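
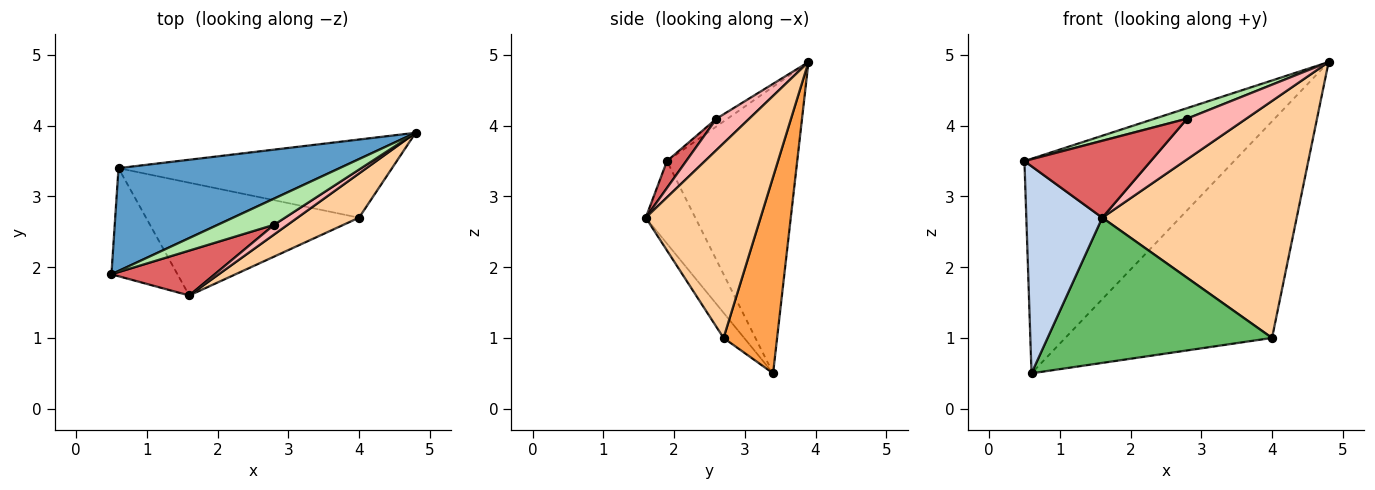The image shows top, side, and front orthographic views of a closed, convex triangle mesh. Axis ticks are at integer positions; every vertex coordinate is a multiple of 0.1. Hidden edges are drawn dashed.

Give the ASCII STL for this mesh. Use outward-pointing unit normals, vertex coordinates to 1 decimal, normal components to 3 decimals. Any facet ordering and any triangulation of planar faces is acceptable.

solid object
 facet normal -0.489 0.787 0.377
  outer loop
   vertex 0.6 3.4 0.5
   vertex 0.5 1.9 3.5
   vertex 4.8 3.9 4.9
  endloop
 endfacet
 facet normal -0.501 -0.768 -0.400
  outer loop
   vertex 1.6 1.6 2.7
   vertex 0.5 1.9 3.5
   vertex 0.6 3.4 0.5
  endloop
 endfacet
 facet normal 0.237 0.914 -0.330
  outer loop
   vertex 4.0 2.7 1.0
   vertex 0.6 3.4 0.5
   vertex 4.8 3.9 4.9
  endloop
 endfacet
 facet normal 0.502 -0.850 0.159
  outer loop
   vertex 4.0 2.7 1.0
   vertex 4.8 3.9 4.9
   vertex 1.6 1.6 2.7
  endloop
 endfacet
 facet normal -0.072 -0.788 -0.612
  outer loop
   vertex 4.0 2.7 1.0
   vertex 1.6 1.6 2.7
   vertex 0.6 3.4 0.5
  endloop
 endfacet
 facet normal -0.127 -0.370 0.920
  outer loop
   vertex 2.8 2.6 4.1
   vertex 4.8 3.9 4.9
   vertex 0.5 1.9 3.5
  endloop
 endfacet
 facet normal 0.130 -0.856 0.500
  outer loop
   vertex 2.8 2.6 4.1
   vertex 0.5 1.9 3.5
   vertex 1.6 1.6 2.7
  endloop
 endfacet
 facet normal 0.475 -0.856 0.205
  outer loop
   vertex 2.8 2.6 4.1
   vertex 1.6 1.6 2.7
   vertex 4.8 3.9 4.9
  endloop
 endfacet
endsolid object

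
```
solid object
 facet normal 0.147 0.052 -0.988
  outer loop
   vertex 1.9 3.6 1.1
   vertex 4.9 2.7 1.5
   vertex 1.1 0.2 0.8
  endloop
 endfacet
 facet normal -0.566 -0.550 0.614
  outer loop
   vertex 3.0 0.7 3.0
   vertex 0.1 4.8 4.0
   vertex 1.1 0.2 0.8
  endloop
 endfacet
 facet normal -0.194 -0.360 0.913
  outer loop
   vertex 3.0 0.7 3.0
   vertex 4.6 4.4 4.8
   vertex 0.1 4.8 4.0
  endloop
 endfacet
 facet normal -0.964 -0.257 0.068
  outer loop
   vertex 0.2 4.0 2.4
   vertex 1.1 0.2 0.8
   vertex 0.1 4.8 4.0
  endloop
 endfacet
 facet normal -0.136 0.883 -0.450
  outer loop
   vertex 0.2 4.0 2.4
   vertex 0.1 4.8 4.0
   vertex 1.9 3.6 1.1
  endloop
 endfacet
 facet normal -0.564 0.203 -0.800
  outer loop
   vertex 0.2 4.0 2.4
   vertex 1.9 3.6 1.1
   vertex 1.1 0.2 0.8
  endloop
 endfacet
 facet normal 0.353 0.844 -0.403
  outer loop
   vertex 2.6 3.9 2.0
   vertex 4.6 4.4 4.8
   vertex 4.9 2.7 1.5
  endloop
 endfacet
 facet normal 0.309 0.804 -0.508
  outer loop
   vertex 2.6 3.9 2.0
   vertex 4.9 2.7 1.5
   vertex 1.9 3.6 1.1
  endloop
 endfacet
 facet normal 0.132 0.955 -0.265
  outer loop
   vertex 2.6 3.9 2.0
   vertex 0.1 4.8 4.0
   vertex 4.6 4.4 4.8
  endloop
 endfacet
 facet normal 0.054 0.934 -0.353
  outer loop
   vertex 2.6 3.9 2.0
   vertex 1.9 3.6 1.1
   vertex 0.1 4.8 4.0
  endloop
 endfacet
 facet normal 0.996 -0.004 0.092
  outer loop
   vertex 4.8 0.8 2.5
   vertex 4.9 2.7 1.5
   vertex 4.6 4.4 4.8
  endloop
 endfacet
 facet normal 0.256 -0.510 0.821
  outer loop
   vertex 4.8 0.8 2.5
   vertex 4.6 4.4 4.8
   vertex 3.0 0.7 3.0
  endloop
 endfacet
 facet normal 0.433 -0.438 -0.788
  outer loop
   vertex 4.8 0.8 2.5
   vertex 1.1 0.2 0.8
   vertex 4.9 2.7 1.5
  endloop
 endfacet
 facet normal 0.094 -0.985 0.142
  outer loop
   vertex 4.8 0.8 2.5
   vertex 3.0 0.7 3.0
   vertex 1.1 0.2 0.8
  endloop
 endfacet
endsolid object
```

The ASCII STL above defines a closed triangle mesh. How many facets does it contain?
14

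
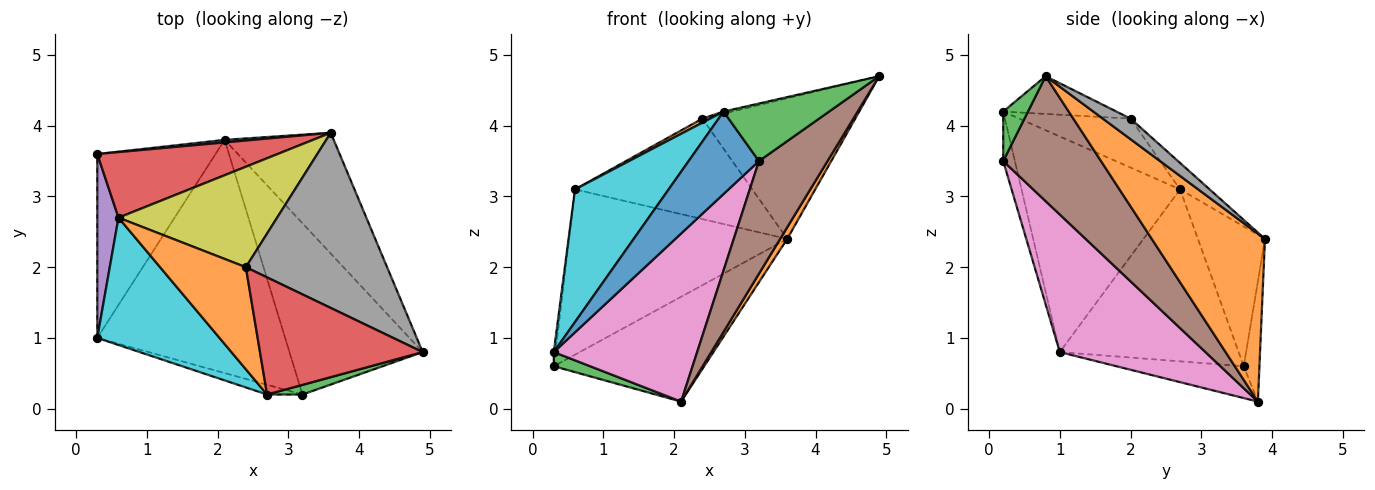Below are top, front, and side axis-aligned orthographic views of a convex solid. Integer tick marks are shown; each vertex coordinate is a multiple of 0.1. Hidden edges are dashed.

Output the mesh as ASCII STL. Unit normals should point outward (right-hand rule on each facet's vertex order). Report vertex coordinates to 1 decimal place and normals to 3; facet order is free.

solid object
 facet normal -0.104 0.994 0.024
  outer loop
   vertex 2.1 3.8 0.1
   vertex 0.3 3.6 0.6
   vertex 3.6 3.9 2.4
  endloop
 endfacet
 facet normal 0.838 -0.052 -0.544
  outer loop
   vertex 2.1 3.8 0.1
   vertex 3.6 3.9 2.4
   vertex 4.9 0.8 4.7
  endloop
 endfacet
 facet normal -0.259 -0.074 -0.963
  outer loop
   vertex 0.3 1.0 0.8
   vertex 0.3 3.6 0.6
   vertex 2.1 3.8 0.1
  endloop
 endfacet
 facet normal -0.275 0.894 0.355
  outer loop
   vertex 0.6 2.7 3.1
   vertex 3.6 3.9 2.4
   vertex 0.3 3.6 0.6
  endloop
 endfacet
 facet normal -0.992 0.009 0.122
  outer loop
   vertex 0.6 2.7 3.1
   vertex 0.3 3.6 0.6
   vertex 0.3 1.0 0.8
  endloop
 endfacet
 facet normal 0.617 -0.433 -0.658
  outer loop
   vertex 3.2 0.2 3.5
   vertex 2.1 3.8 0.1
   vertex 4.9 0.8 4.7
  endloop
 endfacet
 facet normal 0.511 -0.503 -0.697
  outer loop
   vertex 3.2 0.2 3.5
   vertex 0.3 1.0 0.8
   vertex 2.1 3.8 0.1
  endloop
 endfacet
 facet normal 0.113 0.622 0.775
  outer loop
   vertex 2.4 2.0 4.1
   vertex 4.9 0.8 4.7
   vertex 3.6 3.9 2.4
  endloop
 endfacet
 facet normal -0.117 0.702 0.702
  outer loop
   vertex 2.4 2.0 4.1
   vertex 3.6 3.9 2.4
   vertex 0.6 2.7 3.1
  endloop
 endfacet
 facet normal -0.774 -0.457 0.439
  outer loop
   vertex 2.7 0.2 4.2
   vertex 0.6 2.7 3.1
   vertex 0.3 1.0 0.8
  endloop
 endfacet
 facet normal -0.162 -0.980 -0.116
  outer loop
   vertex 2.7 0.2 4.2
   vertex 0.3 1.0 0.8
   vertex 3.2 0.2 3.5
  endloop
 endfacet
 facet normal -0.496 -0.034 0.868
  outer loop
   vertex 2.7 0.2 4.2
   vertex 2.4 2.0 4.1
   vertex 0.6 2.7 3.1
  endloop
 endfacet
 facet normal 0.225 -0.961 0.161
  outer loop
   vertex 2.7 0.2 4.2
   vertex 3.2 0.2 3.5
   vertex 4.9 0.8 4.7
  endloop
 endfacet
 facet normal -0.226 0.016 0.974
  outer loop
   vertex 2.7 0.2 4.2
   vertex 4.9 0.8 4.7
   vertex 2.4 2.0 4.1
  endloop
 endfacet
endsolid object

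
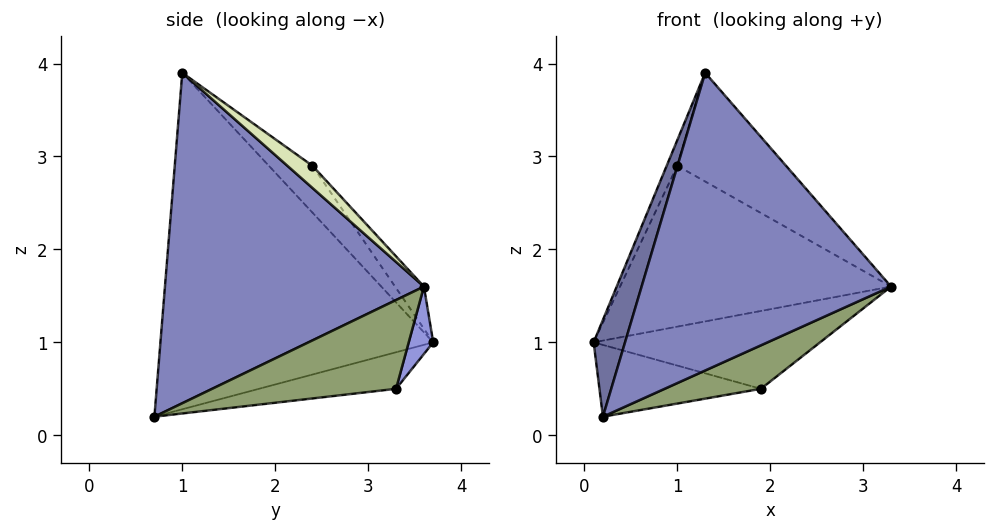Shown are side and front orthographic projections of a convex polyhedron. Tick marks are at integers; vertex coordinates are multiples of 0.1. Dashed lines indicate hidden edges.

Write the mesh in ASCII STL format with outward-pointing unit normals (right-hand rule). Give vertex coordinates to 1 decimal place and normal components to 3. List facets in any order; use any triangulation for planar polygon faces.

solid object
 facet normal -0.950 -0.109 0.291
  outer loop
   vertex 1.3 1.0 3.9
   vertex 0.1 3.7 1.0
   vertex 0.2 0.7 0.2
  endloop
 endfacet
 facet normal 0.711 -0.685 -0.156
  outer loop
   vertex 1.3 1.0 3.9
   vertex 0.2 0.7 0.2
   vertex 3.3 3.6 1.6
  endloop
 endfacet
 facet normal 0.100 0.921 -0.378
  outer loop
   vertex 1.9 3.3 0.5
   vertex 0.1 3.7 1.0
   vertex 3.3 3.6 1.6
  endloop
 endfacet
 facet normal -0.208 0.246 -0.947
  outer loop
   vertex 1.9 3.3 0.5
   vertex 0.2 0.7 0.2
   vertex 0.1 3.7 1.0
  endloop
 endfacet
 facet normal 0.626 -0.328 -0.707
  outer loop
   vertex 1.9 3.3 0.5
   vertex 3.3 3.6 1.6
   vertex 0.2 0.7 0.2
  endloop
 endfacet
 facet normal -0.086 0.803 0.590
  outer loop
   vertex 1.0 2.4 2.9
   vertex 3.3 3.6 1.6
   vertex 0.1 3.7 1.0
  endloop
 endfacet
 facet normal -0.825 0.200 0.528
  outer loop
   vertex 1.0 2.4 2.9
   vertex 0.1 3.7 1.0
   vertex 1.3 1.0 3.9
  endloop
 endfacet
 facet normal 0.137 0.595 0.792
  outer loop
   vertex 1.0 2.4 2.9
   vertex 1.3 1.0 3.9
   vertex 3.3 3.6 1.6
  endloop
 endfacet
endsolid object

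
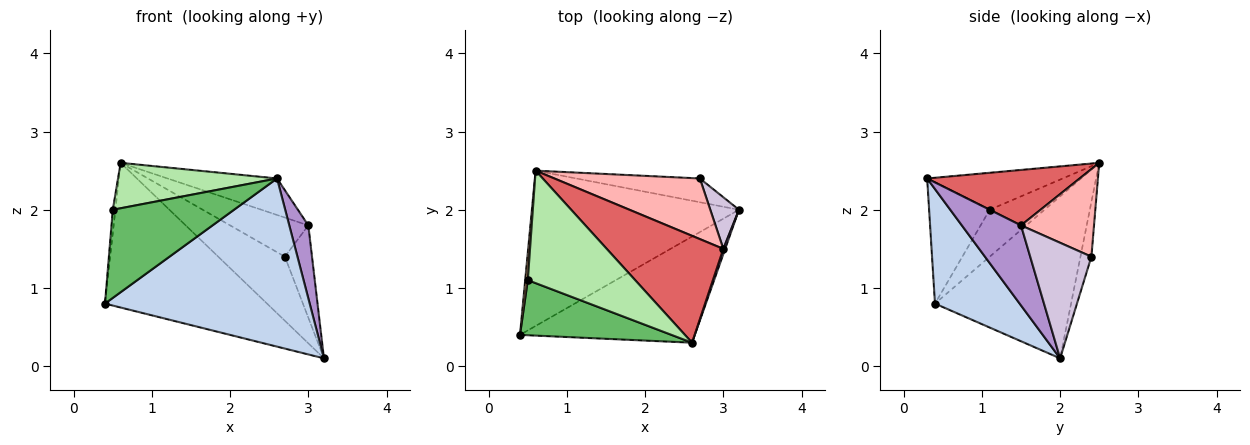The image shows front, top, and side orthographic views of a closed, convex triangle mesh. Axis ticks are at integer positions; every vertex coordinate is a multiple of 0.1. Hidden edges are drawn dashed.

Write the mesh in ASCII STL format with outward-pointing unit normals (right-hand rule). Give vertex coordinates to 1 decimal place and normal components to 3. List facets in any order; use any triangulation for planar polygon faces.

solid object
 facet normal -0.497 0.592 -0.635
  outer loop
   vertex 0.6 2.5 2.6
   vertex 3.2 2.0 0.1
   vertex 0.4 0.4 0.8
  endloop
 endfacet
 facet normal 0.330 -0.798 -0.504
  outer loop
   vertex 2.6 0.3 2.4
   vertex 0.4 0.4 0.8
   vertex 3.2 2.0 0.1
  endloop
 endfacet
 facet normal -0.152 0.927 -0.344
  outer loop
   vertex 2.7 2.4 1.4
   vertex 3.2 2.0 0.1
   vertex 0.6 2.5 2.6
  endloop
 endfacet
 facet normal -0.997 0.047 0.055
  outer loop
   vertex 0.5 1.1 2.0
   vertex 0.6 2.5 2.6
   vertex 0.4 0.4 0.8
  endloop
 endfacet
 facet normal -0.390 -0.781 0.488
  outer loop
   vertex 0.5 1.1 2.0
   vertex 0.4 0.4 0.8
   vertex 2.6 0.3 2.4
  endloop
 endfacet
 facet normal -0.304 -0.357 0.883
  outer loop
   vertex 0.5 1.1 2.0
   vertex 2.6 0.3 2.4
   vertex 0.6 2.5 2.6
  endloop
 endfacet
 facet normal 0.410 0.295 0.863
  outer loop
   vertex 3.0 1.5 1.8
   vertex 0.6 2.5 2.6
   vertex 2.6 0.3 2.4
  endloop
 endfacet
 facet normal 0.451 0.484 0.750
  outer loop
   vertex 3.0 1.5 1.8
   vertex 2.7 2.4 1.4
   vertex 0.6 2.5 2.6
  endloop
 endfacet
 facet normal 0.952 -0.306 0.022
  outer loop
   vertex 3.0 1.5 1.8
   vertex 2.6 0.3 2.4
   vertex 3.2 2.0 0.1
  endloop
 endfacet
 facet normal 0.891 0.395 0.221
  outer loop
   vertex 3.0 1.5 1.8
   vertex 3.2 2.0 0.1
   vertex 2.7 2.4 1.4
  endloop
 endfacet
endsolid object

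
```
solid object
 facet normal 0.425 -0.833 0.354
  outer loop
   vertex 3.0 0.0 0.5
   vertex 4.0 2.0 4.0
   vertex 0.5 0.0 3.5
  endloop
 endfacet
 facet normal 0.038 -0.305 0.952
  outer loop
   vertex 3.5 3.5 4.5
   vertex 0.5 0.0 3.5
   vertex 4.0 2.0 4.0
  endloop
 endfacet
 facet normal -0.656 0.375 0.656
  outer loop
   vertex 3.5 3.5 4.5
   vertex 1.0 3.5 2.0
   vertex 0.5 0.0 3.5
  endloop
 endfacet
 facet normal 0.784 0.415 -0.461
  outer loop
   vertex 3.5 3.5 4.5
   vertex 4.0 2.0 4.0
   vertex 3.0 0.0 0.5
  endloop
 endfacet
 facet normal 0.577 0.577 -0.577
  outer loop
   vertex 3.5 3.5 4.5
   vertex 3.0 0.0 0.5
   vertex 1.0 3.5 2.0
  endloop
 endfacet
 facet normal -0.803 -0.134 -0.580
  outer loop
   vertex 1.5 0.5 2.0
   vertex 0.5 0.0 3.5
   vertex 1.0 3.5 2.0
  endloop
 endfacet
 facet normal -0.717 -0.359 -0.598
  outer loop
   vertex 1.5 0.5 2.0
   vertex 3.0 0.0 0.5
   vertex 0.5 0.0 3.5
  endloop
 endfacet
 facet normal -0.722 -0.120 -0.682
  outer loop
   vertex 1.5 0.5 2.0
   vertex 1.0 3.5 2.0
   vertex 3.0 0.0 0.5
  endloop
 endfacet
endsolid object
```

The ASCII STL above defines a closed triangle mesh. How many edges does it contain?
12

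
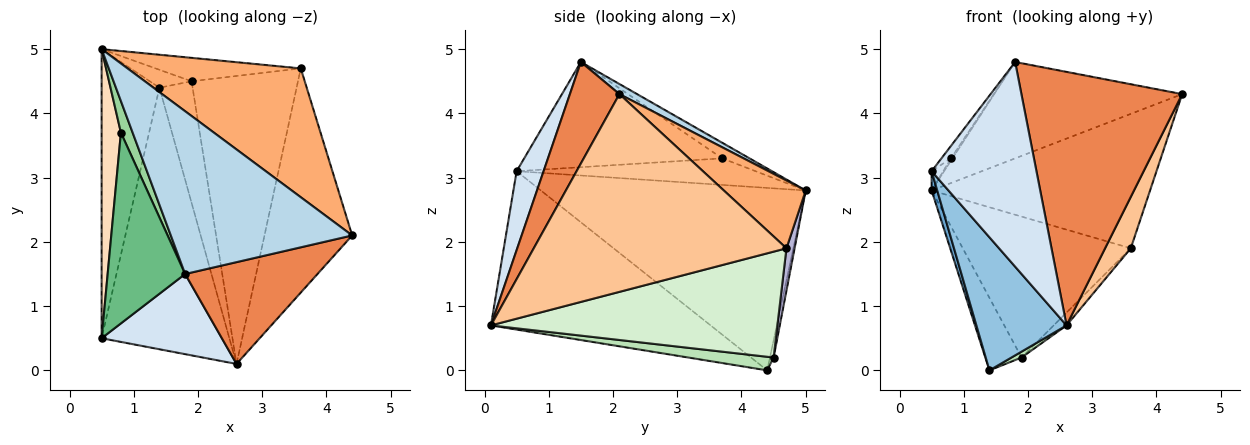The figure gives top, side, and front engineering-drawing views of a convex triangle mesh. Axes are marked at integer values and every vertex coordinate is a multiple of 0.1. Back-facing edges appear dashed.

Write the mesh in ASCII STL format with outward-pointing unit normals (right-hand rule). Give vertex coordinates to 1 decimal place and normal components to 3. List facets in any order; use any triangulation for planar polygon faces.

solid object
 facet normal -0.953 -0.020 -0.302
  outer loop
   vertex 1.4 4.4 0.0
   vertex 0.5 0.5 3.1
   vertex 0.5 5.0 2.8
  endloop
 endfacet
 facet normal -0.741 -0.304 -0.598
  outer loop
   vertex 2.6 0.1 0.7
   vertex 0.5 0.5 3.1
   vertex 1.4 4.4 0.0
  endloop
 endfacet
 facet normal 0.048 0.509 0.859
  outer loop
   vertex 1.8 1.5 4.8
   vertex 4.4 2.1 4.3
   vertex 0.5 5.0 2.8
  endloop
 endfacet
 facet normal 0.233 -0.906 0.355
  outer loop
   vertex 1.8 1.5 4.8
   vertex 0.5 0.5 3.1
   vertex 2.6 0.1 0.7
  endloop
 endfacet
 facet normal 0.275 -0.892 0.358
  outer loop
   vertex 1.8 1.5 4.8
   vertex 2.6 0.1 0.7
   vertex 4.4 2.1 4.3
  endloop
 endfacet
 facet normal 0.261 0.697 0.668
  outer loop
   vertex 3.6 4.7 1.9
   vertex 0.5 5.0 2.8
   vertex 4.4 2.1 4.3
  endloop
 endfacet
 facet normal 0.910 -0.093 -0.404
  outer loop
   vertex 3.6 4.7 1.9
   vertex 4.4 2.1 4.3
   vertex 2.6 0.1 0.7
  endloop
 endfacet
 facet normal -0.809 0.039 0.587
  outer loop
   vertex 0.8 3.7 3.3
   vertex 0.5 5.0 2.8
   vertex 0.5 0.5 3.1
  endloop
 endfacet
 facet normal -0.805 0.038 0.593
  outer loop
   vertex 0.8 3.7 3.3
   vertex 0.5 0.5 3.1
   vertex 1.8 1.5 4.8
  endloop
 endfacet
 facet normal -0.798 0.047 0.601
  outer loop
   vertex 0.8 3.7 3.3
   vertex 1.8 1.5 4.8
   vertex 0.5 5.0 2.8
  endloop
 endfacet
 facet normal 0.379 -0.045 -0.924
  outer loop
   vertex 1.9 4.5 0.2
   vertex 2.6 0.1 0.7
   vertex 1.4 4.4 0.0
  endloop
 endfacet
 facet normal 0.705 0.032 -0.709
  outer loop
   vertex 1.9 4.5 0.2
   vertex 3.6 4.7 1.9
   vertex 2.6 0.1 0.7
  endloop
 endfacet
 facet normal -0.098 0.966 -0.238
  outer loop
   vertex 1.9 4.5 0.2
   vertex 1.4 4.4 0.0
   vertex 0.5 5.0 2.8
  endloop
 endfacet
 facet normal 0.048 0.985 -0.164
  outer loop
   vertex 1.9 4.5 0.2
   vertex 0.5 5.0 2.8
   vertex 3.6 4.7 1.9
  endloop
 endfacet
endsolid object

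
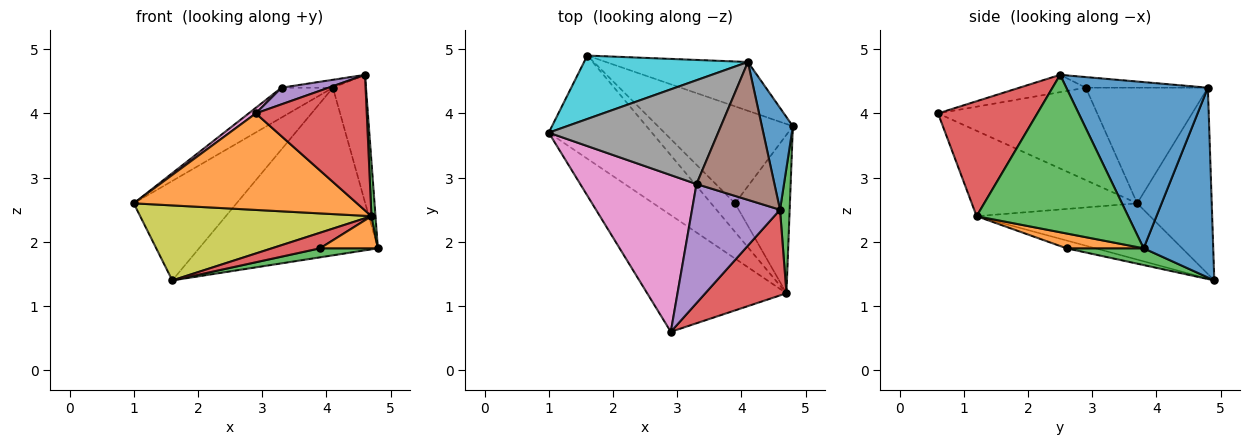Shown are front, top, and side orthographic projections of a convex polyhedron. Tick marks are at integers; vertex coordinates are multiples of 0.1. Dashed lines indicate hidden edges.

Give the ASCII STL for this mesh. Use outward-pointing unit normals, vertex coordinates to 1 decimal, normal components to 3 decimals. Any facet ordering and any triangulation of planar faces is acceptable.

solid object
 facet normal 0.958 0.224 0.179
  outer loop
   vertex 4.1 4.8 4.4
   vertex 4.6 2.5 4.6
   vertex 4.8 3.8 1.9
  endloop
 endfacet
 facet normal -0.427 -0.576 -0.697
  outer loop
   vertex 4.7 1.2 2.4
   vertex 2.9 0.6 4.0
   vertex 1.0 3.7 2.6
  endloop
 endfacet
 facet normal 0.998 -0.027 0.061
  outer loop
   vertex 4.7 1.2 2.4
   vertex 4.8 3.8 1.9
   vertex 4.6 2.5 4.6
  endloop
 endfacet
 facet normal 0.603 -0.674 0.426
  outer loop
   vertex 4.7 1.2 2.4
   vertex 4.6 2.5 4.6
   vertex 2.9 0.6 4.0
  endloop
 endfacet
 facet normal -0.191 -0.136 0.972
  outer loop
   vertex 3.3 2.9 4.4
   vertex 2.9 0.6 4.0
   vertex 4.6 2.5 4.6
  endloop
 endfacet
 facet normal -0.135 0.057 0.989
  outer loop
   vertex 3.3 2.9 4.4
   vertex 4.6 2.5 4.6
   vertex 4.1 4.8 4.4
  endloop
 endfacet
 facet normal -0.622 -0.028 0.782
  outer loop
   vertex 3.3 2.9 4.4
   vertex 1.0 3.7 2.6
   vertex 2.9 0.6 4.0
  endloop
 endfacet
 facet normal -0.549 0.231 0.804
  outer loop
   vertex 3.3 2.9 4.4
   vertex 4.1 4.8 4.4
   vertex 1.0 3.7 2.6
  endloop
 endfacet
 facet normal -0.404 -0.538 -0.740
  outer loop
   vertex 1.6 4.9 1.4
   vertex 4.7 1.2 2.4
   vertex 1.0 3.7 2.6
  endloop
 endfacet
 facet normal -0.522 0.719 0.459
  outer loop
   vertex 1.6 4.9 1.4
   vertex 1.0 3.7 2.6
   vertex 4.1 4.8 4.4
  endloop
 endfacet
 facet normal 0.350 0.899 -0.262
  outer loop
   vertex 1.6 4.9 1.4
   vertex 4.1 4.8 4.4
   vertex 4.8 3.8 1.9
  endloop
 endfacet
 facet normal 0.256 -0.192 -0.947
  outer loop
   vertex 3.9 2.6 1.9
   vertex 4.8 3.8 1.9
   vertex 4.7 1.2 2.4
  endloop
 endfacet
 facet normal 0.123 -0.092 -0.988
  outer loop
   vertex 3.9 2.6 1.9
   vertex 1.6 4.9 1.4
   vertex 4.8 3.8 1.9
  endloop
 endfacet
 facet normal -0.275 -0.459 -0.845
  outer loop
   vertex 3.9 2.6 1.9
   vertex 4.7 1.2 2.4
   vertex 1.6 4.9 1.4
  endloop
 endfacet
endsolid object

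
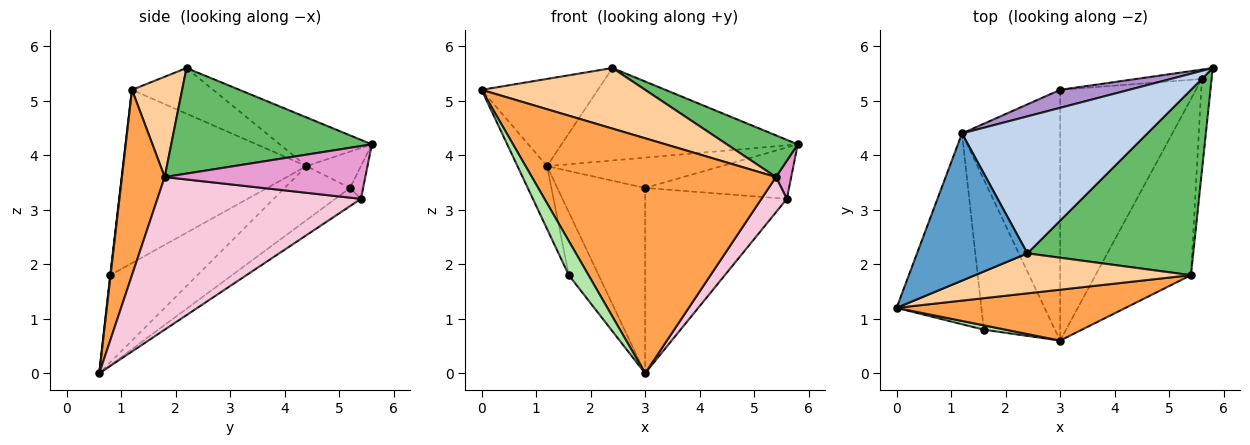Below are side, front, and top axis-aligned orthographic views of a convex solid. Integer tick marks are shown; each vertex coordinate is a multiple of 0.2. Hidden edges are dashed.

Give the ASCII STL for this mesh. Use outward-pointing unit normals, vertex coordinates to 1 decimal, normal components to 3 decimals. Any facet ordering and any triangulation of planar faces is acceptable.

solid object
 facet normal -0.335 0.480 0.811
  outer loop
   vertex 1.2 4.4 3.8
   vertex 0.0 1.2 5.2
   vertex 2.4 2.2 5.6
  endloop
 endfacet
 facet normal -0.213 0.546 0.810
  outer loop
   vertex 1.2 4.4 3.8
   vertex 2.4 2.2 5.6
   vertex 5.8 5.6 4.2
  endloop
 endfacet
 facet normal 0.169 -0.963 0.209
  outer loop
   vertex 5.4 1.8 3.6
   vertex 0.0 1.2 5.2
   vertex 3.0 0.6 0.0
  endloop
 endfacet
 facet normal 0.248 -0.809 0.534
  outer loop
   vertex 5.4 1.8 3.6
   vertex 2.4 2.2 5.6
   vertex 0.0 1.2 5.2
  endloop
 endfacet
 facet normal 0.528 -0.186 0.829
  outer loop
   vertex 5.4 1.8 3.6
   vertex 5.8 5.6 4.2
   vertex 2.4 2.2 5.6
  endloop
 endfacet
 facet normal 0.021 -0.992 0.127
  outer loop
   vertex 1.6 0.8 1.8
   vertex 3.0 0.6 0.0
   vertex 0.0 1.2 5.2
  endloop
 endfacet
 facet normal -0.889 0.143 -0.435
  outer loop
   vertex 1.6 0.8 1.8
   vertex 0.0 1.2 5.2
   vertex 1.2 4.4 3.8
  endloop
 endfacet
 facet normal -0.749 0.256 -0.611
  outer loop
   vertex 1.6 0.8 1.8
   vertex 1.2 4.4 3.8
   vertex 3.0 0.6 0.0
  endloop
 endfacet
 facet normal -0.259 0.830 0.493
  outer loop
   vertex 3.0 5.2 3.4
   vertex 1.2 4.4 3.8
   vertex 5.8 5.6 4.2
  endloop
 endfacet
 facet normal -0.405 0.543 -0.735
  outer loop
   vertex 3.0 5.2 3.4
   vertex 3.0 0.6 0.0
   vertex 1.2 4.4 3.8
  endloop
 endfacet
 facet normal -0.089 0.980 -0.178
  outer loop
   vertex 5.6 5.4 3.2
   vertex 3.0 5.2 3.4
   vertex 5.8 5.6 4.2
  endloop
 endfacet
 facet normal -0.107 0.591 -0.800
  outer loop
   vertex 5.6 5.4 3.2
   vertex 3.0 0.6 0.0
   vertex 3.0 5.2 3.4
  endloop
 endfacet
 facet normal 0.981 -0.075 -0.181
  outer loop
   vertex 5.6 5.4 3.2
   vertex 5.8 5.6 4.2
   vertex 5.4 1.8 3.6
  endloop
 endfacet
 facet normal 0.843 -0.105 -0.527
  outer loop
   vertex 5.6 5.4 3.2
   vertex 5.4 1.8 3.6
   vertex 3.0 0.6 0.0
  endloop
 endfacet
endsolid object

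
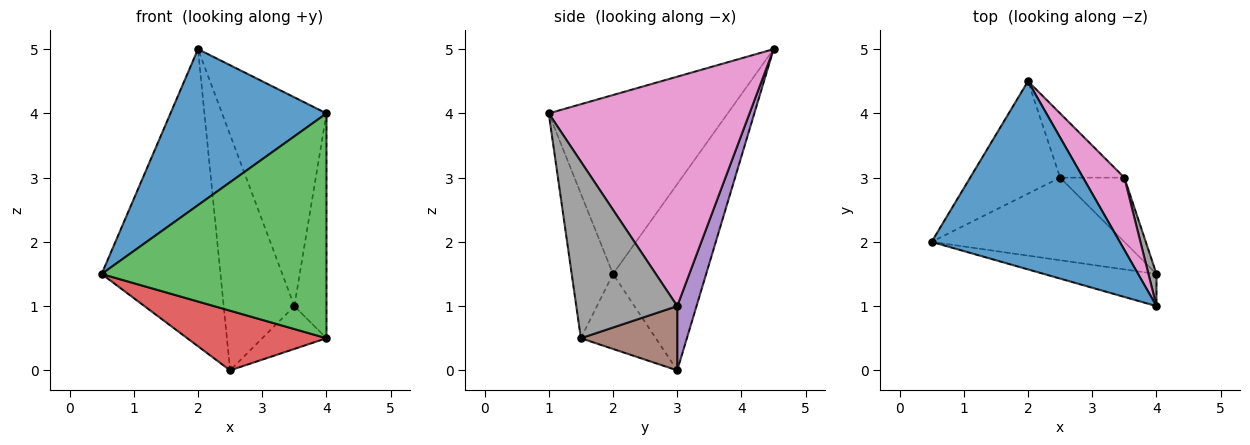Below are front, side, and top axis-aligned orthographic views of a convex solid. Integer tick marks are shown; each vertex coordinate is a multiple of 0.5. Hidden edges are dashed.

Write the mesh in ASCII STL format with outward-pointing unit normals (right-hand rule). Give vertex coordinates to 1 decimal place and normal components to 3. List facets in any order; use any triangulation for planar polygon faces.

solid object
 facet normal -0.591 -0.515 0.621
  outer loop
   vertex 2.0 4.5 5.0
   vertex 0.5 2.0 1.5
   vertex 4.0 1.0 4.0
  endloop
 endfacet
 facet normal -0.591 0.754 -0.285
  outer loop
   vertex 2.5 3.0 0.0
   vertex 0.5 2.0 1.5
   vertex 2.0 4.5 5.0
  endloop
 endfacet
 facet normal -0.179 -0.974 -0.139
  outer loop
   vertex 4.0 1.5 0.5
   vertex 4.0 1.0 4.0
   vertex 0.5 2.0 1.5
  endloop
 endfacet
 facet normal -0.301 -0.558 -0.773
  outer loop
   vertex 4.0 1.5 0.5
   vertex 0.5 2.0 1.5
   vertex 2.5 3.0 0.0
  endloop
 endfacet
 facet normal 0.254 0.933 -0.254
  outer loop
   vertex 3.5 3.0 1.0
   vertex 2.5 3.0 0.0
   vertex 2.0 4.5 5.0
  endloop
 endfacet
 facet normal 0.640 0.426 -0.640
  outer loop
   vertex 3.5 3.0 1.0
   vertex 4.0 1.5 0.5
   vertex 2.5 3.0 0.0
  endloop
 endfacet
 facet normal 0.876 0.456 0.158
  outer loop
   vertex 3.5 3.0 1.0
   vertex 2.0 4.5 5.0
   vertex 4.0 1.0 4.0
  endloop
 endfacet
 facet normal 0.952 0.303 0.043
  outer loop
   vertex 3.5 3.0 1.0
   vertex 4.0 1.0 4.0
   vertex 4.0 1.5 0.5
  endloop
 endfacet
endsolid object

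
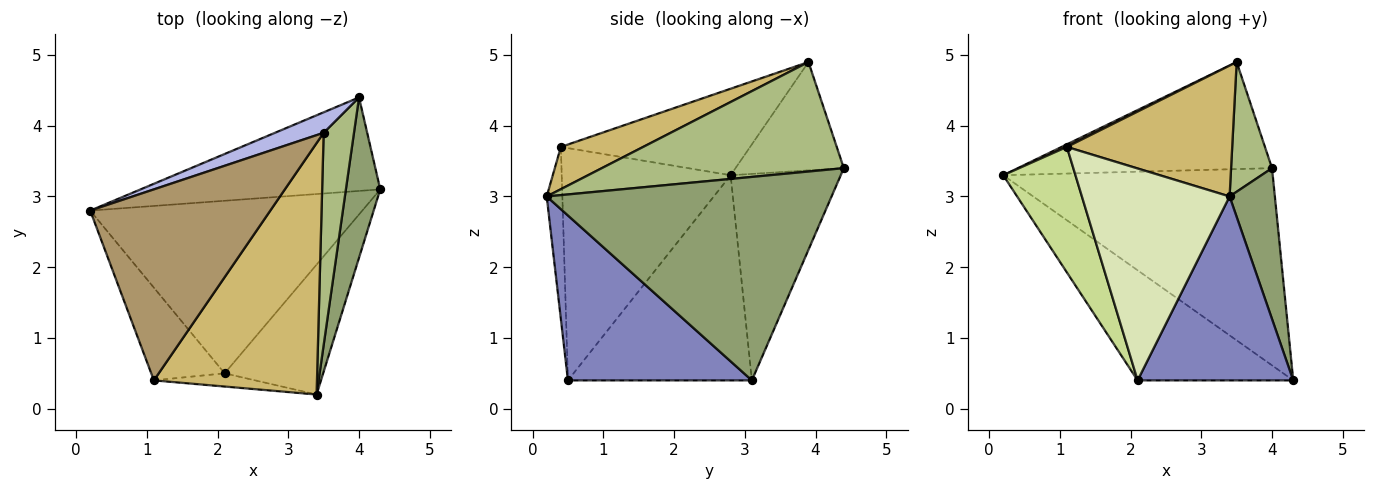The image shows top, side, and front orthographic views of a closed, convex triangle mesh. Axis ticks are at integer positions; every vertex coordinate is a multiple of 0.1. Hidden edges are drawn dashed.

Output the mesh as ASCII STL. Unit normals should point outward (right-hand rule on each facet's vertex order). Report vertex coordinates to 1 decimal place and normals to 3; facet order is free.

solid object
 facet normal -0.536 0.454 -0.711
  outer loop
   vertex 2.1 0.5 0.4
   vertex 0.2 2.8 3.3
   vertex 4.3 3.1 0.4
  endloop
 endfacet
 facet normal 0.695 -0.588 -0.415
  outer loop
   vertex 2.1 0.5 0.4
   vertex 4.3 3.1 0.4
   vertex 3.4 0.2 3.0
  endloop
 endfacet
 facet normal -0.346 0.848 -0.402
  outer loop
   vertex 4.0 4.4 3.4
   vertex 4.3 3.1 0.4
   vertex 0.2 2.8 3.3
  endloop
 endfacet
 facet normal -0.386 0.906 0.173
  outer loop
   vertex 4.0 4.4 3.4
   vertex 0.2 2.8 3.3
   vertex 3.5 3.9 4.9
  endloop
 endfacet
 facet normal 0.974 -0.155 0.165
  outer loop
   vertex 4.0 4.4 3.4
   vertex 3.4 0.2 3.0
   vertex 4.3 3.1 0.4
  endloop
 endfacet
 facet normal 0.951 -0.161 0.263
  outer loop
   vertex 4.0 4.4 3.4
   vertex 3.5 3.9 4.9
   vertex 3.4 0.2 3.0
  endloop
 endfacet
 facet normal -0.883 -0.378 -0.279
  outer loop
   vertex 1.1 0.4 3.7
   vertex 0.2 2.8 3.3
   vertex 2.1 0.5 0.4
  endloop
 endfacet
 facet normal -0.105 -0.993 -0.062
  outer loop
   vertex 1.1 0.4 3.7
   vertex 2.1 0.5 0.4
   vertex 3.4 0.2 3.0
  endloop
 endfacet
 facet normal -0.433 -0.012 0.901
  outer loop
   vertex 1.1 0.4 3.7
   vertex 3.5 3.9 4.9
   vertex 0.2 2.8 3.3
  endloop
 endfacet
 facet normal 0.224 -0.450 0.864
  outer loop
   vertex 1.1 0.4 3.7
   vertex 3.4 0.2 3.0
   vertex 3.5 3.9 4.9
  endloop
 endfacet
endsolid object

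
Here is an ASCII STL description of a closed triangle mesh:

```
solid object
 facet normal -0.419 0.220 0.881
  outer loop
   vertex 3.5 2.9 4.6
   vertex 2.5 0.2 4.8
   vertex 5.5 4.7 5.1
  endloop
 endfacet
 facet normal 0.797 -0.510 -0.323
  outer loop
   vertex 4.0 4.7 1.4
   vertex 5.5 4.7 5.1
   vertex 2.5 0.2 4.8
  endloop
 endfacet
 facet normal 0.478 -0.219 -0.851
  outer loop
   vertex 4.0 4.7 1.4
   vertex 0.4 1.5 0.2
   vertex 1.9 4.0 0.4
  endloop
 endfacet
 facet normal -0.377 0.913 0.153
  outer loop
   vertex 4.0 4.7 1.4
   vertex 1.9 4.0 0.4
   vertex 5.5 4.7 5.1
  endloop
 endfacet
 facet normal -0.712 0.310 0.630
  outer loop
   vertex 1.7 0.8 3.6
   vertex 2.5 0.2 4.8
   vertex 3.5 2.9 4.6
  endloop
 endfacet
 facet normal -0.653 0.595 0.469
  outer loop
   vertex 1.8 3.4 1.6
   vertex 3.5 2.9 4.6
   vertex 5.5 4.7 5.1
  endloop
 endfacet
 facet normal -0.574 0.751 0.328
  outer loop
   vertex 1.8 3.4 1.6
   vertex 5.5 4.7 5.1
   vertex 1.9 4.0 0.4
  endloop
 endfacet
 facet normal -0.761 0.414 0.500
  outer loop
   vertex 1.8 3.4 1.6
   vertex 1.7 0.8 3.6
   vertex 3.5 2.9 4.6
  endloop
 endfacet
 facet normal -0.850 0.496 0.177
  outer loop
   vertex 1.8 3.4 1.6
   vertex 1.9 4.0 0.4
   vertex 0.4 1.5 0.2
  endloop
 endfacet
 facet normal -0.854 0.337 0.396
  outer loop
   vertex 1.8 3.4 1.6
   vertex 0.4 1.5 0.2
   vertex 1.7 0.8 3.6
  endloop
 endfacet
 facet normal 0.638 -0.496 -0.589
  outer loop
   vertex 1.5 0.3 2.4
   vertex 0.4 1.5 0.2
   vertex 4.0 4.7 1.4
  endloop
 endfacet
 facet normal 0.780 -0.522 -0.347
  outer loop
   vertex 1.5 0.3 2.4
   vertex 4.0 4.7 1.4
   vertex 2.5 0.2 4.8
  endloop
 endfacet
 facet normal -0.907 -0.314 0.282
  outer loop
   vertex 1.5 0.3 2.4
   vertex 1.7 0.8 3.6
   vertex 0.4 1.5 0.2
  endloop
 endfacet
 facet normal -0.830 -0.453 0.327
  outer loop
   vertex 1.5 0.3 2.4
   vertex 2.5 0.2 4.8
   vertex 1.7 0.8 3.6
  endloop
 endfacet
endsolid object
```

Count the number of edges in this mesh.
21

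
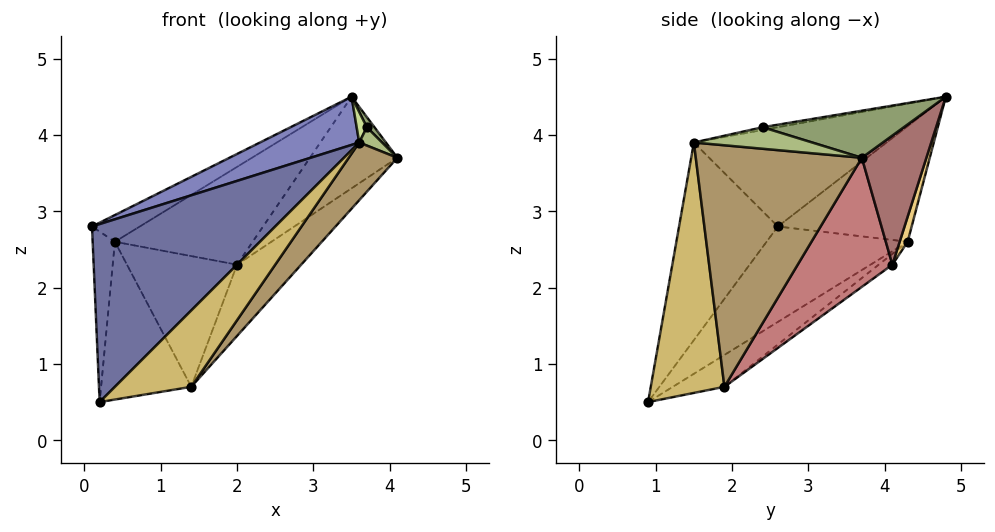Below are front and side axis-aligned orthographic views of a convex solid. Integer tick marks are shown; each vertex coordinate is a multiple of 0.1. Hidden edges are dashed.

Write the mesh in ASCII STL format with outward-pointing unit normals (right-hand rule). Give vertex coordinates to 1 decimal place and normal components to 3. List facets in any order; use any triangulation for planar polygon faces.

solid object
 facet normal -0.402 -0.745 0.533
  outer loop
   vertex 3.6 1.5 3.9
   vertex 0.1 2.6 2.8
   vertex 0.2 0.9 0.5
  endloop
 endfacet
 facet normal -0.346 -0.178 0.921
  outer loop
   vertex 3.6 1.5 3.9
   vertex 3.5 4.8 4.5
   vertex 0.1 2.6 2.8
  endloop
 endfacet
 facet normal -0.976 0.154 -0.156
  outer loop
   vertex 0.4 4.3 2.6
   vertex 0.2 0.9 0.5
   vertex 0.1 2.6 2.8
  endloop
 endfacet
 facet normal -0.535 0.191 0.823
  outer loop
   vertex 0.4 4.3 2.6
   vertex 0.1 2.6 2.8
   vertex 3.5 4.8 4.5
  endloop
 endfacet
 facet normal 0.771 -0.042 0.636
  outer loop
   vertex 3.7 2.4 4.1
   vertex 4.1 3.7 3.7
   vertex 3.5 4.8 4.5
  endloop
 endfacet
 facet normal 0.923 -0.179 0.342
  outer loop
   vertex 3.7 2.4 4.1
   vertex 3.6 1.5 3.9
   vertex 4.1 3.7 3.7
  endloop
 endfacet
 facet normal -0.270 -0.180 0.946
  outer loop
   vertex 3.7 2.4 4.1
   vertex 3.5 4.8 4.5
   vertex 3.6 1.5 3.9
  endloop
 endfacet
 facet normal -0.295 0.515 -0.805
  outer loop
   vertex 1.4 1.9 0.7
   vertex 0.2 0.9 0.5
   vertex 0.4 4.3 2.6
  endloop
 endfacet
 facet normal 0.788 -0.231 -0.571
  outer loop
   vertex 1.4 1.9 0.7
   vertex 4.1 3.7 3.7
   vertex 3.6 1.5 3.9
  endloop
 endfacet
 facet normal 0.604 -0.626 -0.493
  outer loop
   vertex 1.4 1.9 0.7
   vertex 3.6 1.5 3.9
   vertex 0.2 0.9 0.5
  endloop
 endfacet
 facet normal 0.054 0.940 -0.336
  outer loop
   vertex 2.0 4.1 2.3
   vertex 0.4 4.3 2.6
   vertex 3.5 4.8 4.5
  endloop
 endfacet
 facet normal -0.074 0.600 -0.797
  outer loop
   vertex 2.0 4.1 2.3
   vertex 1.4 1.9 0.7
   vertex 0.4 4.3 2.6
  endloop
 endfacet
 facet normal 0.495 0.671 -0.551
  outer loop
   vertex 2.0 4.1 2.3
   vertex 3.5 4.8 4.5
   vertex 4.1 3.7 3.7
  endloop
 endfacet
 facet normal 0.562 0.381 -0.734
  outer loop
   vertex 2.0 4.1 2.3
   vertex 4.1 3.7 3.7
   vertex 1.4 1.9 0.7
  endloop
 endfacet
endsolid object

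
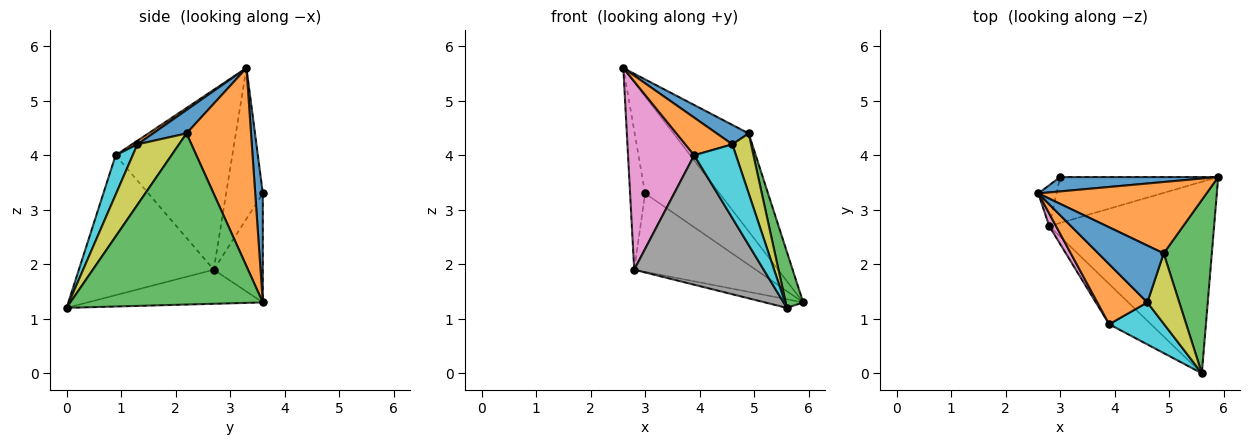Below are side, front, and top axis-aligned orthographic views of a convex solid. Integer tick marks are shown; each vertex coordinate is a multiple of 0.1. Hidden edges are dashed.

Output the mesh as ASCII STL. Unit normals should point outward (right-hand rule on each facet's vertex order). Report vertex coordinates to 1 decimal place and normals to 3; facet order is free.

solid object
 facet normal 0.101 0.984 0.146
  outer loop
   vertex 3.0 3.6 3.3
   vertex 2.6 3.3 5.6
   vertex 5.9 3.6 1.3
  endloop
 endfacet
 facet normal 0.570 0.664 0.484
  outer loop
   vertex 4.9 2.2 4.4
   vertex 5.9 3.6 1.3
   vertex 2.6 3.3 5.6
  endloop
 endfacet
 facet normal 0.959 -0.087 0.270
  outer loop
   vertex 4.9 2.2 4.4
   vertex 5.6 0.0 1.2
   vertex 5.9 3.6 1.3
  endloop
 endfacet
 facet normal -0.920 0.377 -0.111
  outer loop
   vertex 2.8 2.7 1.9
   vertex 2.6 3.3 5.6
   vertex 3.0 3.6 3.3
  endloop
 endfacet
 facet normal -0.202 0.044 -0.978
  outer loop
   vertex 2.8 2.7 1.9
   vertex 5.9 3.6 1.3
   vertex 5.6 0.0 1.2
  endloop
 endfacet
 facet normal -0.329 0.815 -0.477
  outer loop
   vertex 2.8 2.7 1.9
   vertex 3.0 3.6 3.3
   vertex 5.9 3.6 1.3
  endloop
 endfacet
 facet normal -0.869 -0.493 0.033
  outer loop
   vertex 3.9 0.9 4.0
   vertex 2.6 3.3 5.6
   vertex 2.8 2.7 1.9
  endloop
 endfacet
 facet normal -0.705 -0.677 -0.211
  outer loop
   vertex 3.9 0.9 4.0
   vertex 2.8 2.7 1.9
   vertex 5.6 0.0 1.2
  endloop
 endfacet
 facet normal 0.821 -0.370 0.434
  outer loop
   vertex 4.6 1.3 4.2
   vertex 5.6 0.0 1.2
   vertex 4.9 2.2 4.4
  endloop
 endfacet
 facet normal 0.335 -0.819 0.466
  outer loop
   vertex 4.6 1.3 4.2
   vertex 3.9 0.9 4.0
   vertex 5.6 0.0 1.2
  endloop
 endfacet
 facet normal 0.321 -0.306 0.896
  outer loop
   vertex 4.6 1.3 4.2
   vertex 4.9 2.2 4.4
   vertex 2.6 3.3 5.6
  endloop
 endfacet
 facet normal 0.061 -0.530 0.846
  outer loop
   vertex 4.6 1.3 4.2
   vertex 2.6 3.3 5.6
   vertex 3.9 0.9 4.0
  endloop
 endfacet
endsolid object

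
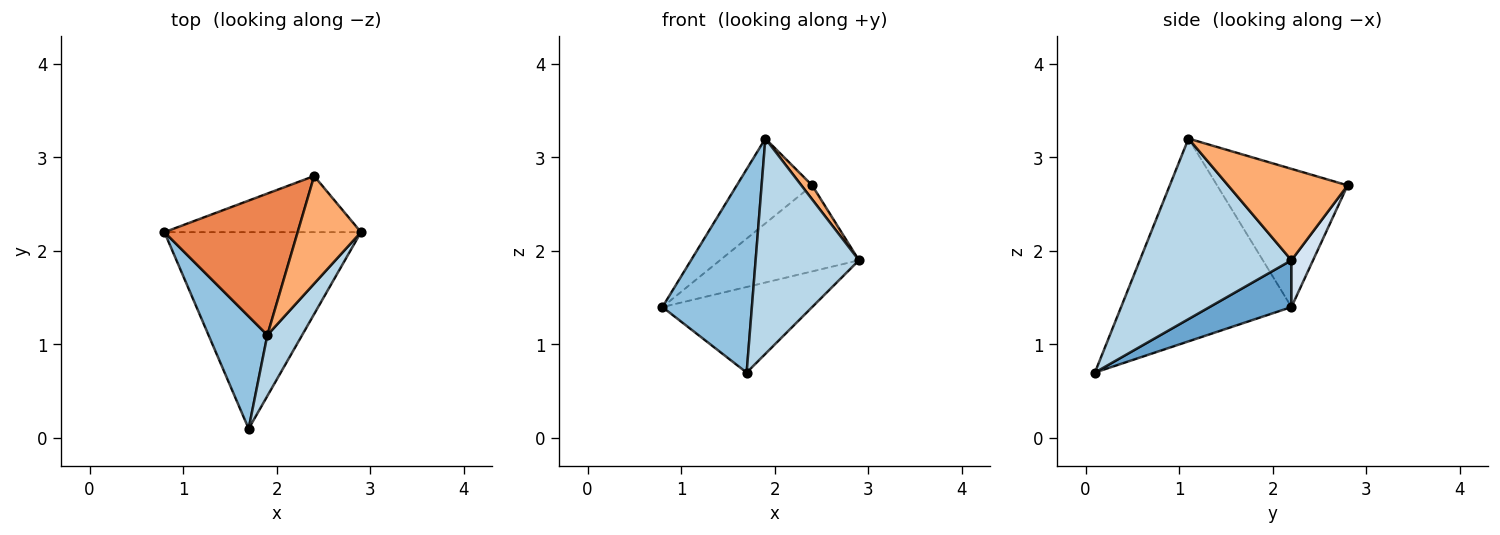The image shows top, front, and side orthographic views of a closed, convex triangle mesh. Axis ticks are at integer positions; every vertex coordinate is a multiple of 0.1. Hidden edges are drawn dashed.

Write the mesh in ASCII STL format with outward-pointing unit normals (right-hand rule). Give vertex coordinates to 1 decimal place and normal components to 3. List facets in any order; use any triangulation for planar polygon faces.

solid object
 facet normal 0.213 0.390 -0.896
  outer loop
   vertex 1.7 0.1 0.7
   vertex 0.8 2.2 1.4
   vertex 2.9 2.2 1.9
  endloop
 endfacet
 facet normal -0.857 -0.450 0.249
  outer loop
   vertex 1.9 1.1 3.2
   vertex 0.8 2.2 1.4
   vertex 1.7 0.1 0.7
  endloop
 endfacet
 facet normal 0.816 -0.556 0.157
  outer loop
   vertex 1.9 1.1 3.2
   vertex 1.7 0.1 0.7
   vertex 2.9 2.2 1.9
  endloop
 endfacet
 facet normal 0.129 0.830 -0.542
  outer loop
   vertex 2.4 2.8 2.7
   vertex 2.9 2.2 1.9
   vertex 0.8 2.2 1.4
  endloop
 endfacet
 facet normal -0.665 0.384 0.641
  outer loop
   vertex 2.4 2.8 2.7
   vertex 0.8 2.2 1.4
   vertex 1.9 1.1 3.2
  endloop
 endfacet
 facet normal 0.820 -0.074 0.568
  outer loop
   vertex 2.4 2.8 2.7
   vertex 1.9 1.1 3.2
   vertex 2.9 2.2 1.9
  endloop
 endfacet
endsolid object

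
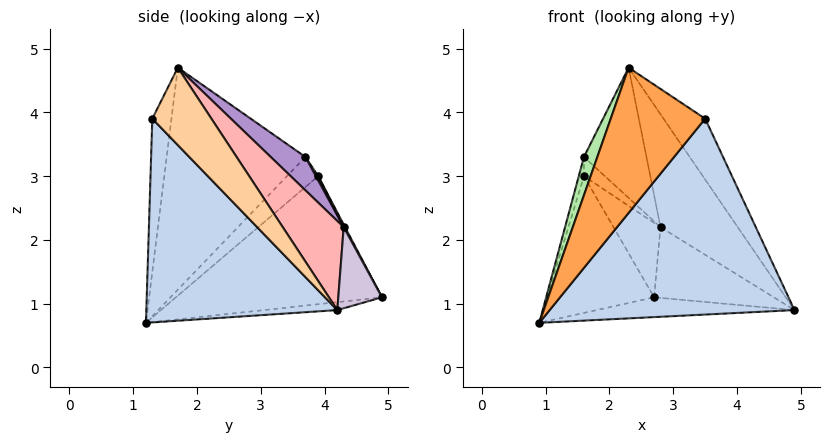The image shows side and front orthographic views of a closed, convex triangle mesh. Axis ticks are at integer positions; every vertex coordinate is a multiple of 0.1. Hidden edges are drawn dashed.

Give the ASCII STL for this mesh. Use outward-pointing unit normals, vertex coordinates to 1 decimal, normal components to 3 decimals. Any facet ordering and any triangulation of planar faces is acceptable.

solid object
 facet normal -0.048 0.131 -0.990
  outer loop
   vertex 2.7 4.9 1.1
   vertex 4.9 4.2 0.9
   vertex 0.9 1.2 0.7
  endloop
 endfacet
 facet normal 0.556 -0.712 -0.429
  outer loop
   vertex 3.5 1.3 3.9
   vertex 0.9 1.2 0.7
   vertex 4.9 4.2 0.9
  endloop
 endfacet
 facet normal -0.195 -0.962 0.189
  outer loop
   vertex 3.5 1.3 3.9
   vertex 2.3 1.7 4.7
   vertex 0.9 1.2 0.7
  endloop
 endfacet
 facet normal 0.596 0.420 0.684
  outer loop
   vertex 3.5 1.3 3.9
   vertex 4.9 4.2 0.9
   vertex 2.3 1.7 4.7
  endloop
 endfacet
 facet normal -0.856 0.445 -0.262
  outer loop
   vertex 1.6 3.9 3.0
   vertex 2.7 4.9 1.1
   vertex 0.9 1.2 0.7
  endloop
 endfacet
 facet normal -0.936 -0.090 0.339
  outer loop
   vertex 1.6 3.7 3.3
   vertex 0.9 1.2 0.7
   vertex 2.3 1.7 4.7
  endloop
 endfacet
 facet normal -0.981 0.162 0.108
  outer loop
   vertex 1.6 3.7 3.3
   vertex 1.6 3.9 3.0
   vertex 0.9 1.2 0.7
  endloop
 endfacet
 facet normal 0.451 0.572 0.685
  outer loop
   vertex 2.8 4.3 2.2
   vertex 2.3 1.7 4.7
   vertex 4.9 4.2 0.9
  endloop
 endfacet
 facet normal 0.342 0.616 0.709
  outer loop
   vertex 2.8 4.3 2.2
   vertex 1.6 3.7 3.3
   vertex 2.3 1.7 4.7
  endloop
 endfacet
 facet normal 0.309 0.847 0.434
  outer loop
   vertex 2.8 4.3 2.2
   vertex 4.9 4.2 0.9
   vertex 2.7 4.9 1.1
  endloop
 endfacet
 facet normal 0.025 0.879 0.477
  outer loop
   vertex 2.8 4.3 2.2
   vertex 2.7 4.9 1.1
   vertex 1.6 3.9 3.0
  endloop
 endfacet
 facet normal 0.092 0.829 0.552
  outer loop
   vertex 2.8 4.3 2.2
   vertex 1.6 3.9 3.0
   vertex 1.6 3.7 3.3
  endloop
 endfacet
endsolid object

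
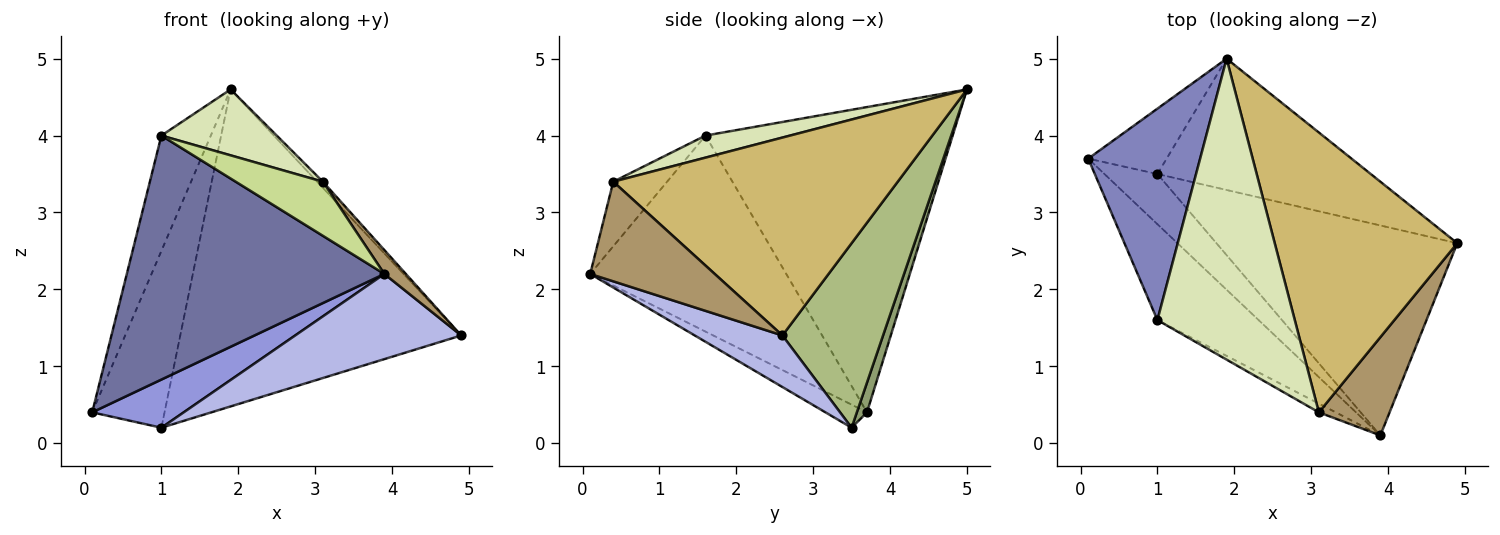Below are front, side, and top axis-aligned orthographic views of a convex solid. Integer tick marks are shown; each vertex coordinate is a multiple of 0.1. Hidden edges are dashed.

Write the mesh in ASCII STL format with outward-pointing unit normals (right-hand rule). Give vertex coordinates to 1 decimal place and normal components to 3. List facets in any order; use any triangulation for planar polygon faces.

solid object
 facet normal -0.578 -0.759 -0.298
  outer loop
   vertex 1.0 1.6 4.0
   vertex 0.1 3.7 0.4
   vertex 3.9 0.1 2.2
  endloop
 endfacet
 facet normal -0.923 0.185 0.338
  outer loop
   vertex 1.0 1.6 4.0
   vertex 1.9 5.0 4.6
   vertex 0.1 3.7 0.4
  endloop
 endfacet
 facet normal -0.300 -0.661 -0.688
  outer loop
   vertex 1.0 3.5 0.2
   vertex 3.9 0.1 2.2
   vertex 0.1 3.7 0.4
  endloop
 endfacet
 facet normal 0.195 -0.369 -0.909
  outer loop
   vertex 1.0 3.5 0.2
   vertex 4.9 2.6 1.4
   vertex 3.9 0.1 2.2
  endloop
 endfacet
 facet normal 0.130 0.930 -0.344
  outer loop
   vertex 1.0 3.5 0.2
   vertex 0.1 3.7 0.4
   vertex 1.9 5.0 4.6
  endloop
 endfacet
 facet normal 0.314 0.877 -0.363
  outer loop
   vertex 1.0 3.5 0.2
   vertex 1.9 5.0 4.6
   vertex 4.9 2.6 1.4
  endloop
 endfacet
 facet normal -0.521 -0.843 -0.136
  outer loop
   vertex 3.1 0.4 3.4
   vertex 1.0 1.6 4.0
   vertex 3.9 0.1 2.2
  endloop
 endfacet
 facet normal 0.155 -0.211 0.965
  outer loop
   vertex 3.1 0.4 3.4
   vertex 1.9 5.0 4.6
   vertex 1.0 1.6 4.0
  endloop
 endfacet
 facet normal 0.807 -0.140 0.573
  outer loop
   vertex 3.1 0.4 3.4
   vertex 3.9 0.1 2.2
   vertex 4.9 2.6 1.4
  endloop
 endfacet
 facet normal 0.735 0.015 0.678
  outer loop
   vertex 3.1 0.4 3.4
   vertex 4.9 2.6 1.4
   vertex 1.9 5.0 4.6
  endloop
 endfacet
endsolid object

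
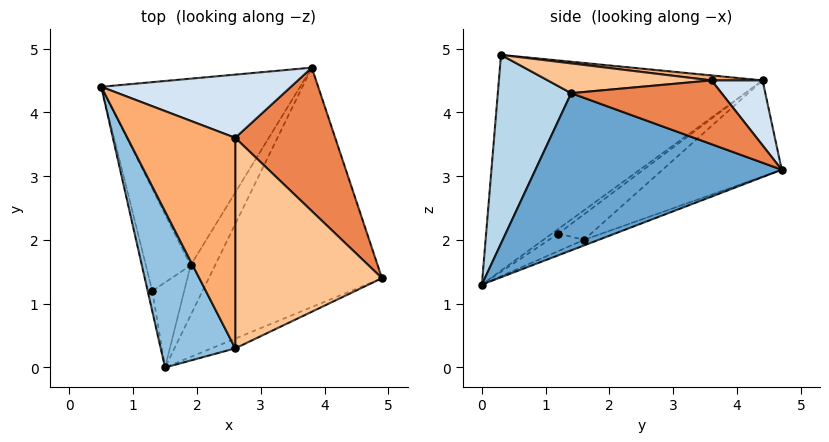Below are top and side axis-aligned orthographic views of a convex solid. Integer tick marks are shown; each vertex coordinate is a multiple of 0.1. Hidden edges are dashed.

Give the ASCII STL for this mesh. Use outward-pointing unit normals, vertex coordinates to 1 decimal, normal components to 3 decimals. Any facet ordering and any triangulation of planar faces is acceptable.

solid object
 facet normal 0.671 -0.045 -0.740
  outer loop
   vertex 3.8 4.7 3.1
   vertex 4.9 1.4 4.3
   vertex 1.5 0.0 1.3
  endloop
 endfacet
 facet normal -0.861 -0.412 0.297
  outer loop
   vertex 2.6 0.3 4.9
   vertex 0.5 4.4 4.5
   vertex 1.5 0.0 1.3
  endloop
 endfacet
 facet normal 0.420 -0.906 -0.053
  outer loop
   vertex 2.6 0.3 4.9
   vertex 1.5 0.0 1.3
   vertex 4.9 1.4 4.3
  endloop
 endfacet
 facet normal 0.247 0.648 0.721
  outer loop
   vertex 2.6 3.6 4.5
   vertex 3.8 4.7 3.1
   vertex 0.5 4.4 4.5
  endloop
 endfacet
 facet normal 0.484 0.437 0.758
  outer loop
   vertex 2.6 3.6 4.5
   vertex 4.9 1.4 4.3
   vertex 3.8 4.7 3.1
  endloop
 endfacet
 facet normal 0.046 0.120 0.992
  outer loop
   vertex 2.6 3.6 4.5
   vertex 0.5 4.4 4.5
   vertex 2.6 0.3 4.9
  endloop
 endfacet
 facet normal 0.197 0.118 0.973
  outer loop
   vertex 2.6 3.6 4.5
   vertex 2.6 0.3 4.9
   vertex 4.9 1.4 4.3
  endloop
 endfacet
 facet normal -0.375 0.506 -0.777
  outer loop
   vertex 1.9 1.6 2.0
   vertex 0.5 4.4 4.5
   vertex 3.8 4.7 3.1
  endloop
 endfacet
 facet normal -0.200 0.434 -0.878
  outer loop
   vertex 1.9 1.6 2.0
   vertex 3.8 4.7 3.1
   vertex 1.5 0.0 1.3
  endloop
 endfacet
 facet normal -0.667 0.333 -0.667
  outer loop
   vertex 1.3 1.2 2.1
   vertex 1.5 0.0 1.3
   vertex 0.5 4.4 4.5
  endloop
 endfacet
 facet normal -0.439 0.466 -0.768
  outer loop
   vertex 1.3 1.2 2.1
   vertex 0.5 4.4 4.5
   vertex 1.9 1.6 2.0
  endloop
 endfacet
 facet normal -0.430 0.450 -0.783
  outer loop
   vertex 1.3 1.2 2.1
   vertex 1.9 1.6 2.0
   vertex 1.5 0.0 1.3
  endloop
 endfacet
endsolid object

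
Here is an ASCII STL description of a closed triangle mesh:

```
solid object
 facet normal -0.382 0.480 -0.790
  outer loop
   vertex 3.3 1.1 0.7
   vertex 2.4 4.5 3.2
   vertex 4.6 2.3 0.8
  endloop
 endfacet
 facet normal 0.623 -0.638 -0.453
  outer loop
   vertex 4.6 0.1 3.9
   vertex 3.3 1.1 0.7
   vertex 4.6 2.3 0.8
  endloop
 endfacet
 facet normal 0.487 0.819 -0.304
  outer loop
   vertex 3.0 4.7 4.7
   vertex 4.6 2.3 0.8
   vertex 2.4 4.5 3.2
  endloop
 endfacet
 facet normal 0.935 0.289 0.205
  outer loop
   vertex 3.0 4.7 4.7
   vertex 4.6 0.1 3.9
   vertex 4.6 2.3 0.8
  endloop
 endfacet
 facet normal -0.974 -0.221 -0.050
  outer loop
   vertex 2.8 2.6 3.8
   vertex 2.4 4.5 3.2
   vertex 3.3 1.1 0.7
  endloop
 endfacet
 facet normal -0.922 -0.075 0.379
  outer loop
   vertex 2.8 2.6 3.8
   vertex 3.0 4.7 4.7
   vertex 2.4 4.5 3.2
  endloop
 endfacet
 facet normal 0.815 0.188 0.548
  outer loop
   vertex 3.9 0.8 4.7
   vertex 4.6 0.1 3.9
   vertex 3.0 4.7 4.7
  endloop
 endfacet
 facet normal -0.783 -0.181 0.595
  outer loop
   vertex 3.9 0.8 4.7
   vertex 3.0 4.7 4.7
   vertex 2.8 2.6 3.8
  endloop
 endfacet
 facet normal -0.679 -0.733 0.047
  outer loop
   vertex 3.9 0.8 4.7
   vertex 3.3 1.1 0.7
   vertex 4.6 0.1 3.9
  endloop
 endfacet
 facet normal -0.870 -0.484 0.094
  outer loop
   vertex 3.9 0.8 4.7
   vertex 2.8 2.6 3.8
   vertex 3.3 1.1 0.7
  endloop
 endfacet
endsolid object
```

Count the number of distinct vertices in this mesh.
7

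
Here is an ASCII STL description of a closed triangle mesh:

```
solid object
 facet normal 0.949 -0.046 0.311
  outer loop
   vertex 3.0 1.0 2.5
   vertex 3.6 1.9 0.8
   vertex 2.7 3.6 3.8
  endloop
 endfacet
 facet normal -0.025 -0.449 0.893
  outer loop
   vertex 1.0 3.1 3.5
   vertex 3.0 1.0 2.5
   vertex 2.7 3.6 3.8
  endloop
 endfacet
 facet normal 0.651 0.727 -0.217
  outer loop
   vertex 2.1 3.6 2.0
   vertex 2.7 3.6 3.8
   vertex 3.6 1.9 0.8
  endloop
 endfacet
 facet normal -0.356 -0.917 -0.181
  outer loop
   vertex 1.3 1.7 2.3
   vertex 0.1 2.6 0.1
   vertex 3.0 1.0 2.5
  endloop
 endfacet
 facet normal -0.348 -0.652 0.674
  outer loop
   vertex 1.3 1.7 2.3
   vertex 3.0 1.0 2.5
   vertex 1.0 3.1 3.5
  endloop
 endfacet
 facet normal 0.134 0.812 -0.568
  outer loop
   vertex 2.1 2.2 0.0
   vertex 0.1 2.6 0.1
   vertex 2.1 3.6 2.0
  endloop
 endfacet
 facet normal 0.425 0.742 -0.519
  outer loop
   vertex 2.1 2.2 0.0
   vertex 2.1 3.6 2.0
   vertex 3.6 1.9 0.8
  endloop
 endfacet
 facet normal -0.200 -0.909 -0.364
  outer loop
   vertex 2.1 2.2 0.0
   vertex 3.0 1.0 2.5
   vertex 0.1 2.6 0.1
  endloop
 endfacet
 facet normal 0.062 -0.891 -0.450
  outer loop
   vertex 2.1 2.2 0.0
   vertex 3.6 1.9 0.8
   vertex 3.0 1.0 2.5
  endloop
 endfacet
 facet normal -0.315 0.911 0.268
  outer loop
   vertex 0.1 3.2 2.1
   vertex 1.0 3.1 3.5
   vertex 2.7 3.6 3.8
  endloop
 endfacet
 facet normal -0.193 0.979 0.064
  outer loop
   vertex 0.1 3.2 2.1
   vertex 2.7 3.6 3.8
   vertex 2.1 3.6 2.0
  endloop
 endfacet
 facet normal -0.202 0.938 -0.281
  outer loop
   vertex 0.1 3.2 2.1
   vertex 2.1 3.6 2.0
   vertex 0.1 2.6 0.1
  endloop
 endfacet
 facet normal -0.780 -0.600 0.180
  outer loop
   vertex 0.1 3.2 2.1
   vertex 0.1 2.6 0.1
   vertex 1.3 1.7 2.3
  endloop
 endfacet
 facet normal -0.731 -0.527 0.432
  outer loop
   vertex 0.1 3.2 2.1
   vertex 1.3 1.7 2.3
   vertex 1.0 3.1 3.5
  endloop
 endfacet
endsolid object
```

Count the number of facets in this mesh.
14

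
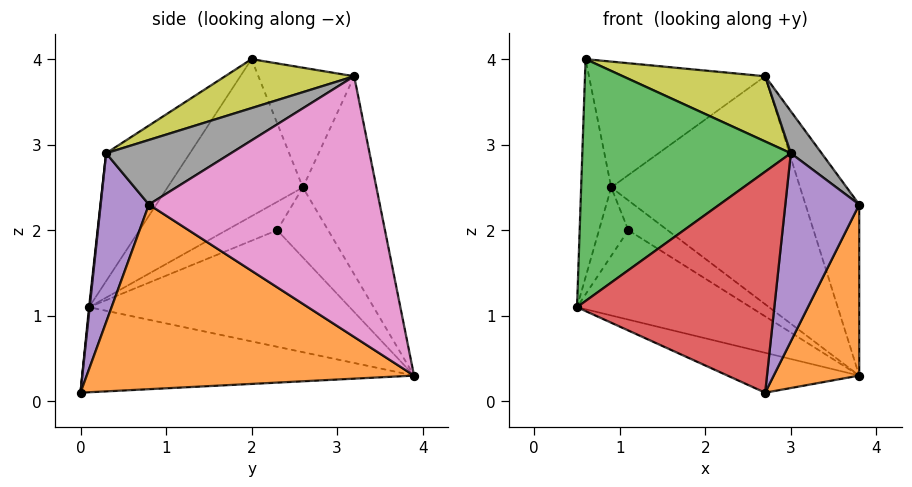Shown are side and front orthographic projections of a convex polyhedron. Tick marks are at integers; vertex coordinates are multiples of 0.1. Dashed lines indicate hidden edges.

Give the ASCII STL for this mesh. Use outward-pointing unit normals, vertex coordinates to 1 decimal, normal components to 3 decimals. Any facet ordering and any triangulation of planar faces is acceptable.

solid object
 facet normal -0.402 0.160 -0.901
  outer loop
   vertex 2.7 0.0 0.1
   vertex 0.5 0.1 1.1
   vertex 3.8 3.9 0.3
  endloop
 endfacet
 facet normal 0.901 -0.235 -0.365
  outer loop
   vertex 2.7 0.0 0.1
   vertex 3.8 3.9 0.3
   vertex 3.8 0.8 2.3
  endloop
 endfacet
 facet normal -0.317 -0.788 0.527
  outer loop
   vertex 3.0 0.3 2.9
   vertex 0.6 2.0 4.0
   vertex 0.5 0.1 1.1
  endloop
 endfacet
 facet normal 0.003 -0.994 0.106
  outer loop
   vertex 3.0 0.3 2.9
   vertex 0.5 0.1 1.1
   vertex 2.7 0.0 0.1
  endloop
 endfacet
 facet normal 0.546 -0.837 0.031
  outer loop
   vertex 3.0 0.3 2.9
   vertex 2.7 0.0 0.1
   vertex 3.8 0.8 2.3
  endloop
 endfacet
 facet normal -0.970 0.216 -0.108
  outer loop
   vertex 0.9 2.6 2.5
   vertex 0.5 0.1 1.1
   vertex 0.6 2.0 4.0
  endloop
 endfacet
 facet normal 0.919 0.214 0.332
  outer loop
   vertex 2.7 3.2 3.8
   vertex 3.8 0.8 2.3
   vertex 3.8 3.9 0.3
  endloop
 endfacet
 facet normal 0.655 -0.161 0.738
  outer loop
   vertex 2.7 3.2 3.8
   vertex 3.0 0.3 2.9
   vertex 3.8 0.8 2.3
  endloop
 endfacet
 facet normal 0.240 -0.265 0.934
  outer loop
   vertex 2.7 3.2 3.8
   vertex 0.6 2.0 4.0
   vertex 3.0 0.3 2.9
  endloop
 endfacet
 facet normal -0.362 0.929 0.072
  outer loop
   vertex 2.7 3.2 3.8
   vertex 3.8 3.9 0.3
   vertex 0.9 2.6 2.5
  endloop
 endfacet
 facet normal -0.463 0.851 0.248
  outer loop
   vertex 2.7 3.2 3.8
   vertex 0.9 2.6 2.5
   vertex 0.6 2.0 4.0
  endloop
 endfacet
 facet normal -0.650 0.433 -0.625
  outer loop
   vertex 1.1 2.3 2.0
   vertex 3.8 3.9 0.3
   vertex 0.5 0.1 1.1
  endloop
 endfacet
 facet normal -0.727 0.420 -0.543
  outer loop
   vertex 1.1 2.3 2.0
   vertex 0.5 0.1 1.1
   vertex 0.9 2.6 2.5
  endloop
 endfacet
 facet normal -0.654 0.504 -0.564
  outer loop
   vertex 1.1 2.3 2.0
   vertex 0.9 2.6 2.5
   vertex 3.8 3.9 0.3
  endloop
 endfacet
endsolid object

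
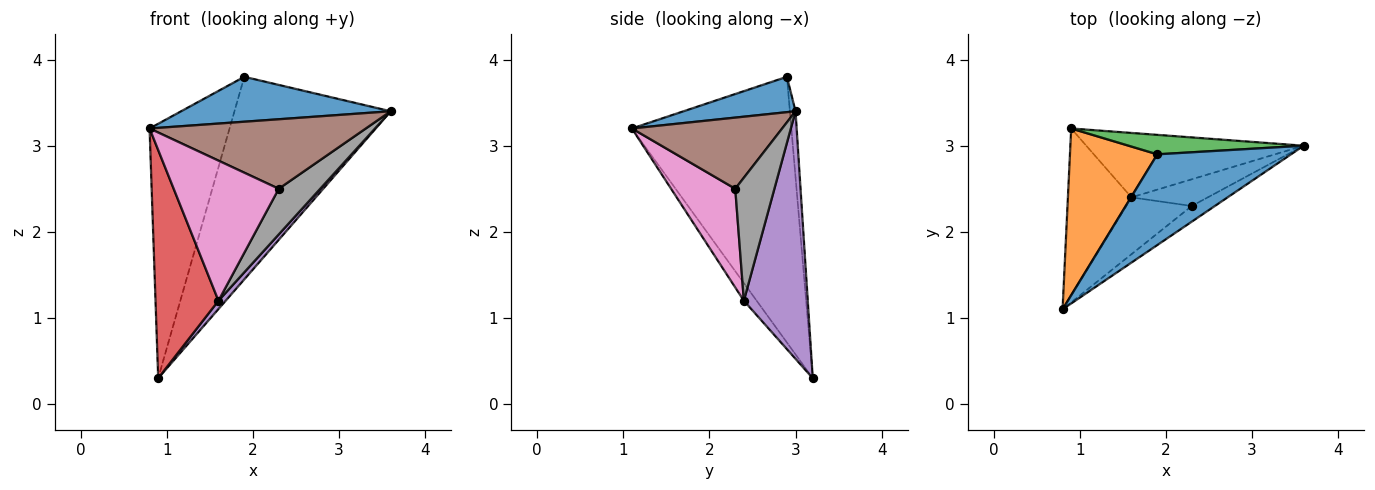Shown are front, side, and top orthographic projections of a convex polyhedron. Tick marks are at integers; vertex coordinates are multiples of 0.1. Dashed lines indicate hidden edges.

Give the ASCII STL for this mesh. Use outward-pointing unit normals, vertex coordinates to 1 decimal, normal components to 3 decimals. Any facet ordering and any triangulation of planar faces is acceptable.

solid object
 facet normal 0.231 -0.432 0.872
  outer loop
   vertex 1.9 2.9 3.8
   vertex 0.8 1.1 3.2
   vertex 3.6 3.0 3.4
  endloop
 endfacet
 facet normal -0.858 0.430 0.282
  outer loop
   vertex 1.9 2.9 3.8
   vertex 0.9 3.2 0.3
   vertex 0.8 1.1 3.2
  endloop
 endfacet
 facet normal -0.036 0.995 0.096
  outer loop
   vertex 1.9 2.9 3.8
   vertex 3.6 3.0 3.4
   vertex 0.9 3.2 0.3
  endloop
 endfacet
 facet normal -0.162 -0.797 -0.582
  outer loop
   vertex 1.6 2.4 1.2
   vertex 0.8 1.1 3.2
   vertex 0.9 3.2 0.3
  endloop
 endfacet
 facet normal 0.749 -0.085 -0.658
  outer loop
   vertex 1.6 2.4 1.2
   vertex 0.9 3.2 0.3
   vertex 3.6 3.0 3.4
  endloop
 endfacet
 facet normal 0.561 -0.808 -0.182
  outer loop
   vertex 2.3 2.3 2.5
   vertex 3.6 3.0 3.4
   vertex 0.8 1.1 3.2
  endloop
 endfacet
 facet normal 0.492 -0.806 -0.327
  outer loop
   vertex 2.3 2.3 2.5
   vertex 0.8 1.1 3.2
   vertex 1.6 2.4 1.2
  endloop
 endfacet
 facet normal 0.631 -0.669 -0.391
  outer loop
   vertex 2.3 2.3 2.5
   vertex 1.6 2.4 1.2
   vertex 3.6 3.0 3.4
  endloop
 endfacet
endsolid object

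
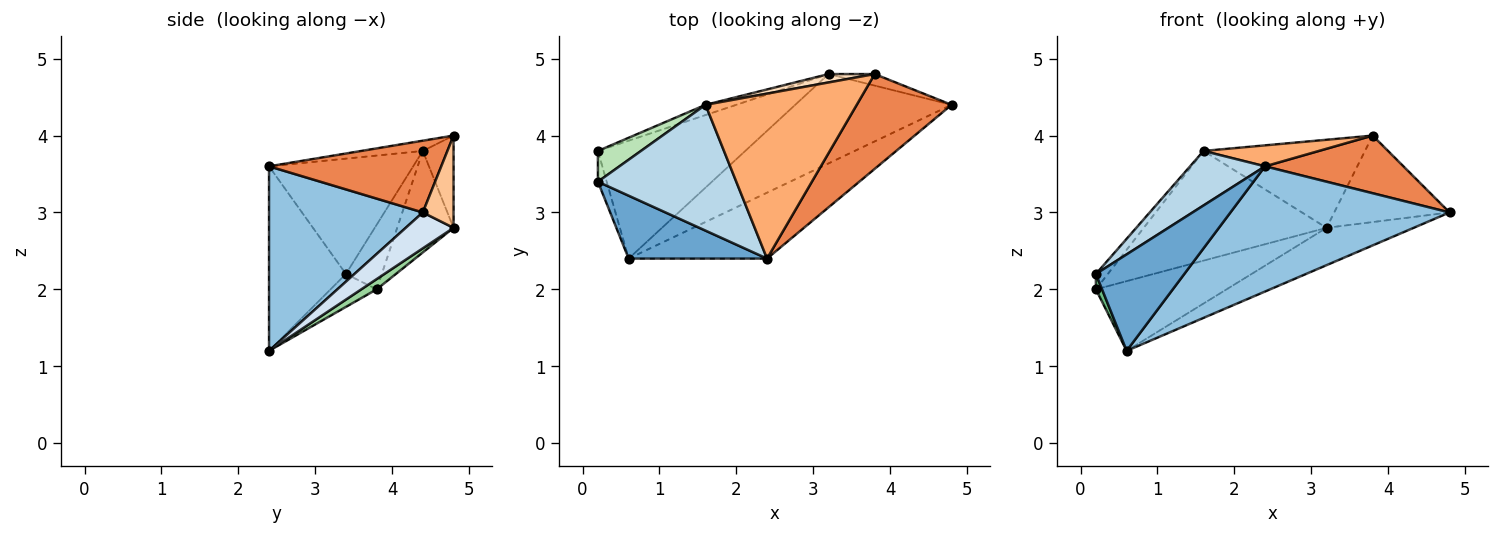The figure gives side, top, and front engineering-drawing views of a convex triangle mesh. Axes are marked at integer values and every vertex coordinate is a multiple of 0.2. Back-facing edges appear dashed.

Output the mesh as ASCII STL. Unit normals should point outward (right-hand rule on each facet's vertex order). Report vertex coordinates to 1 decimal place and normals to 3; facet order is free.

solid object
 facet normal -0.589 -0.677 0.442
  outer loop
   vertex 0.6 2.4 1.2
   vertex 2.4 2.4 3.6
   vertex 0.2 3.4 2.2
  endloop
 endfacet
 facet normal 0.528 -0.752 -0.396
  outer loop
   vertex 0.6 2.4 1.2
   vertex 4.8 4.4 3.0
   vertex 2.4 2.4 3.6
  endloop
 endfacet
 facet normal -0.607 -0.316 0.729
  outer loop
   vertex 1.6 4.4 3.8
   vertex 0.2 3.4 2.2
   vertex 2.4 2.4 3.6
  endloop
 endfacet
 facet normal 0.207 0.377 -0.903
  outer loop
   vertex 3.2 4.8 2.8
   vertex 4.8 4.4 3.0
   vertex 0.6 2.4 1.2
  endloop
 endfacet
 facet normal 0.543 -0.436 0.718
  outer loop
   vertex 3.8 4.8 4.0
   vertex 2.4 2.4 3.6
   vertex 4.8 4.4 3.0
  endloop
 endfacet
 facet normal -0.067 -0.126 0.990
  outer loop
   vertex 3.8 4.8 4.0
   vertex 1.6 4.4 3.8
   vertex 2.4 2.4 3.6
  endloop
 endfacet
 facet normal 0.256 0.958 -0.128
  outer loop
   vertex 3.8 4.8 4.0
   vertex 4.8 4.4 3.0
   vertex 3.2 4.8 2.8
  endloop
 endfacet
 facet normal -0.186 0.978 0.093
  outer loop
   vertex 3.8 4.8 4.0
   vertex 3.2 4.8 2.8
   vertex 1.6 4.4 3.8
  endloop
 endfacet
 facet normal -0.958 -0.128 -0.256
  outer loop
   vertex 0.2 3.8 2.0
   vertex 0.6 2.4 1.2
   vertex 0.2 3.4 2.2
  endloop
 endfacet
 facet normal 0.060 0.508 -0.859
  outer loop
   vertex 0.2 3.8 2.0
   vertex 3.2 4.8 2.8
   vertex 0.6 2.4 1.2
  endloop
 endfacet
 facet normal -0.802 0.267 0.535
  outer loop
   vertex 0.2 3.8 2.0
   vertex 0.2 3.4 2.2
   vertex 1.6 4.4 3.8
  endloop
 endfacet
 facet normal -0.294 0.952 -0.089
  outer loop
   vertex 0.2 3.8 2.0
   vertex 1.6 4.4 3.8
   vertex 3.2 4.8 2.8
  endloop
 endfacet
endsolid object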